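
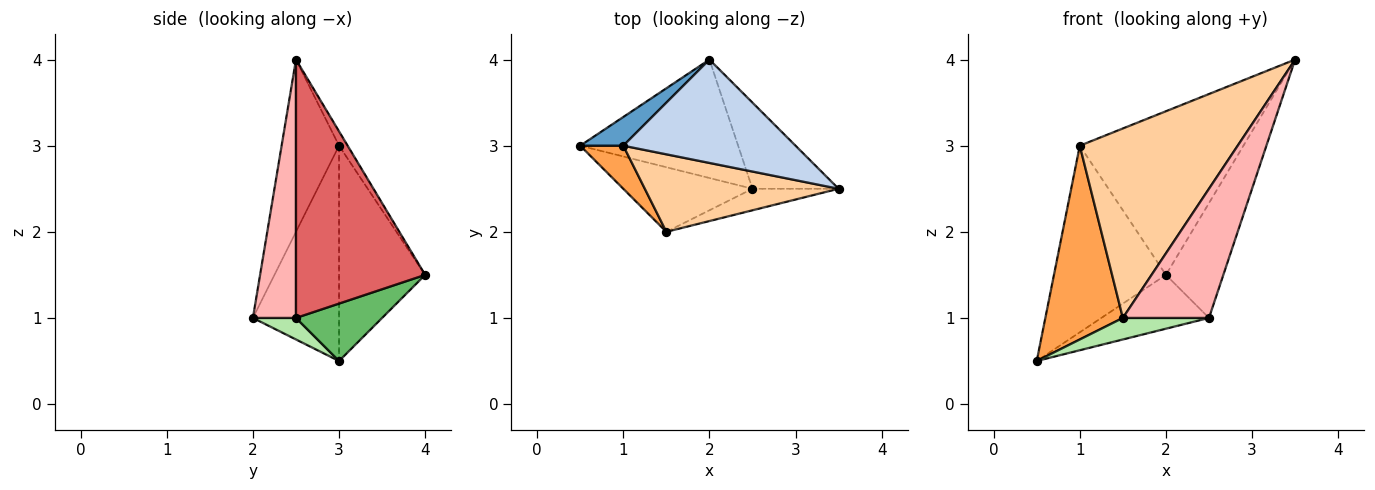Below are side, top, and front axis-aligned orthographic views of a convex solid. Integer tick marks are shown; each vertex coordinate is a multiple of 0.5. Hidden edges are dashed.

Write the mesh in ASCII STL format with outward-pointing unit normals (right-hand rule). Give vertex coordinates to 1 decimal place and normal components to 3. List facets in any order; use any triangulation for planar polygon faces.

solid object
 facet normal -0.605 0.787 0.121
  outer loop
   vertex 1.0 3.0 3.0
   vertex 2.0 4.0 1.5
   vertex 0.5 3.0 0.5
  endloop
 endfacet
 facet normal -0.044 0.845 0.533
  outer loop
   vertex 1.0 3.0 3.0
   vertex 3.5 2.5 4.0
   vertex 2.0 4.0 1.5
  endloop
 endfacet
 facet normal -0.735 -0.662 0.147
  outer loop
   vertex 1.0 3.0 3.0
   vertex 0.5 3.0 0.5
   vertex 1.5 2.0 1.0
  endloop
 endfacet
 facet normal -0.319 -0.877 0.359
  outer loop
   vertex 1.0 3.0 3.0
   vertex 1.5 2.0 1.0
   vertex 3.5 2.5 4.0
  endloop
 endfacet
 facet normal 0.314 0.393 -0.864
  outer loop
   vertex 2.5 2.5 1.0
   vertex 0.5 3.0 0.5
   vertex 2.0 4.0 1.5
  endloop
 endfacet
 facet normal 0.156 -0.312 -0.937
  outer loop
   vertex 2.5 2.5 1.0
   vertex 1.5 2.0 1.0
   vertex 0.5 3.0 0.5
  endloop
 endfacet
 facet normal 0.874 0.389 -0.291
  outer loop
   vertex 2.5 2.5 1.0
   vertex 2.0 4.0 1.5
   vertex 3.5 2.5 4.0
  endloop
 endfacet
 facet normal 0.442 -0.885 -0.147
  outer loop
   vertex 2.5 2.5 1.0
   vertex 3.5 2.5 4.0
   vertex 1.5 2.0 1.0
  endloop
 endfacet
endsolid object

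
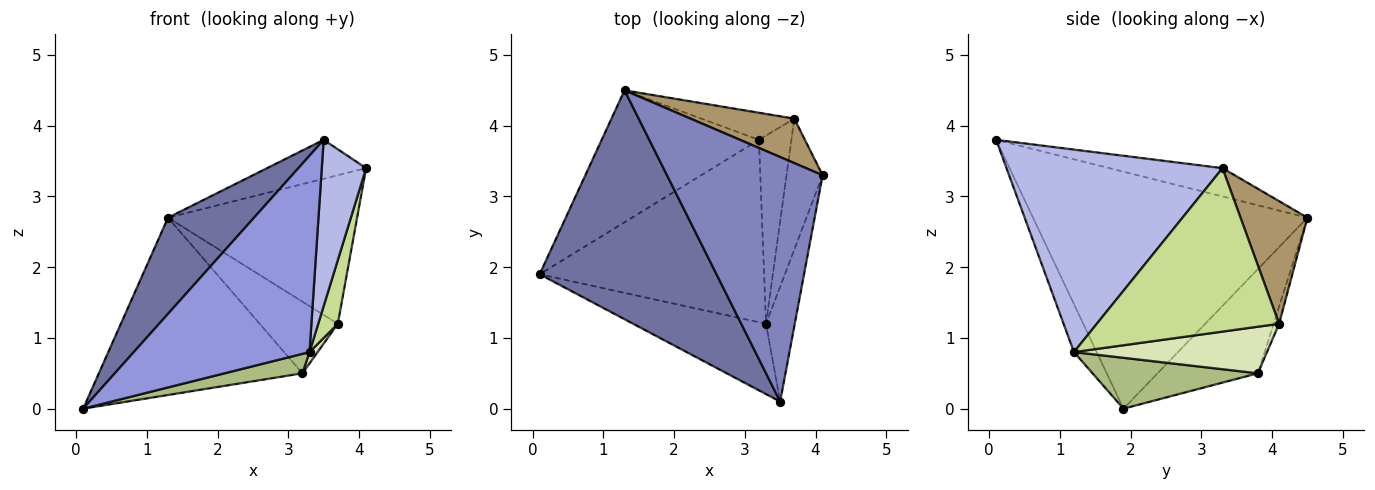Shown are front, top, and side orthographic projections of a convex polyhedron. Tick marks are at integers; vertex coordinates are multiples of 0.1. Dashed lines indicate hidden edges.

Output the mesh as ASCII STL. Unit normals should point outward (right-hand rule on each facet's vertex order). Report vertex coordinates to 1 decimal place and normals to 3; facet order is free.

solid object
 facet normal -0.777 -0.244 0.580
  outer loop
   vertex 1.3 4.5 2.7
   vertex 0.1 1.9 0.0
   vertex 3.5 0.1 3.8
  endloop
 endfacet
 facet normal -0.177 0.155 0.972
  outer loop
   vertex 1.3 4.5 2.7
   vertex 3.5 0.1 3.8
   vertex 4.1 3.3 3.4
  endloop
 endfacet
 facet normal -0.121 -0.935 -0.335
  outer loop
   vertex 3.3 1.2 0.8
   vertex 3.5 0.1 3.8
   vertex 0.1 1.9 0.0
  endloop
 endfacet
 facet normal 0.970 -0.199 -0.138
  outer loop
   vertex 3.3 1.2 0.8
   vertex 4.1 3.3 3.4
   vertex 3.5 0.1 3.8
  endloop
 endfacet
 facet normal -0.368 0.746 -0.555
  outer loop
   vertex 3.2 3.8 0.5
   vertex 0.1 1.9 0.0
   vertex 1.3 4.5 2.7
  endloop
 endfacet
 facet normal 0.220 -0.103 -0.970
  outer loop
   vertex 3.2 3.8 0.5
   vertex 3.3 1.2 0.8
   vertex 0.1 1.9 0.0
  endloop
 endfacet
 facet normal 0.971 -0.104 -0.215
  outer loop
   vertex 3.7 4.1 1.2
   vertex 4.1 3.3 3.4
   vertex 3.3 1.2 0.8
  endloop
 endfacet
 facet normal 0.820 -0.034 -0.571
  outer loop
   vertex 3.7 4.1 1.2
   vertex 3.3 1.2 0.8
   vertex 3.2 3.8 0.5
  endloop
 endfacet
 facet normal 0.321 0.907 0.272
  outer loop
   vertex 3.7 4.1 1.2
   vertex 1.3 4.5 2.7
   vertex 4.1 3.3 3.4
  endloop
 endfacet
 facet normal -0.065 0.933 -0.353
  outer loop
   vertex 3.7 4.1 1.2
   vertex 3.2 3.8 0.5
   vertex 1.3 4.5 2.7
  endloop
 endfacet
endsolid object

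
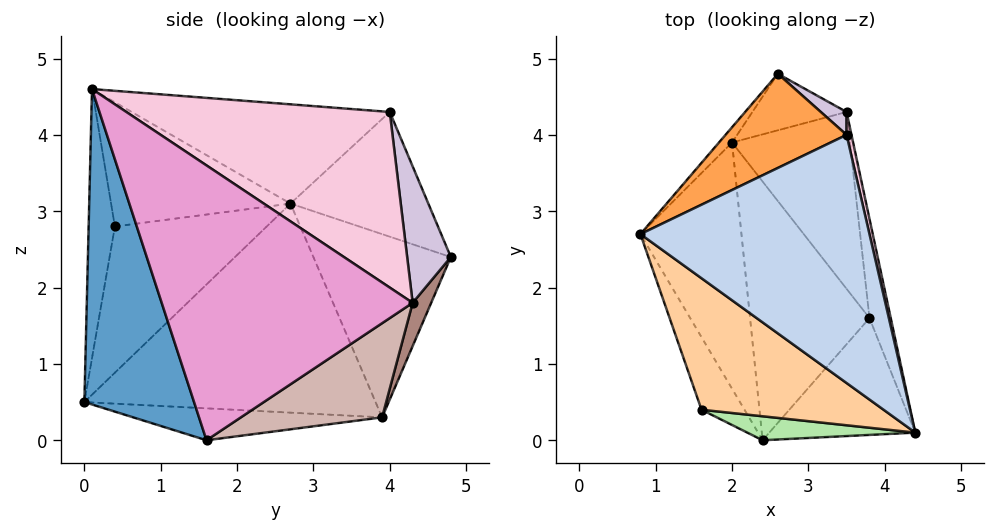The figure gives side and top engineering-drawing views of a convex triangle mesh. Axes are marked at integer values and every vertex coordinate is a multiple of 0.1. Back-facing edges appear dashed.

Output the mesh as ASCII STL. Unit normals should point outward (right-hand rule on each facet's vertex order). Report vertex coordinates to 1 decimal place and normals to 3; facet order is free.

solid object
 facet normal 0.666 -0.679 -0.308
  outer loop
   vertex 3.8 1.6 0.0
   vertex 4.4 0.1 4.6
   vertex 2.4 0.0 0.5
  endloop
 endfacet
 facet normal -0.398 -0.021 0.917
  outer loop
   vertex 3.5 4.0 4.3
   vertex 0.8 2.7 3.1
   vertex 4.4 0.1 4.6
  endloop
 endfacet
 facet normal -0.547 0.646 0.531
  outer loop
   vertex 3.5 4.0 4.3
   vertex 2.6 4.8 2.4
   vertex 0.8 2.7 3.1
  endloop
 endfacet
 facet normal -0.539 -0.291 0.790
  outer loop
   vertex 1.6 0.4 2.8
   vertex 4.4 0.1 4.6
   vertex 0.8 2.7 3.1
  endloop
 endfacet
 facet normal -0.920 -0.285 -0.270
  outer loop
   vertex 1.6 0.4 2.8
   vertex 0.8 2.7 3.1
   vertex 2.4 0.0 0.5
  endloop
 endfacet
 facet normal -0.175 -0.978 0.109
  outer loop
   vertex 1.6 0.4 2.8
   vertex 2.4 0.0 0.5
   vertex 4.4 0.1 4.6
  endloop
 endfacet
 facet normal -0.767 0.639 -0.055
  outer loop
   vertex 2.0 3.9 0.3
   vertex 0.8 2.7 3.1
   vertex 2.6 4.8 2.4
  endloop
 endfacet
 facet normal -0.895 -0.114 -0.432
  outer loop
   vertex 2.0 3.9 0.3
   vertex 2.4 0.0 0.5
   vertex 0.8 2.7 3.1
  endloop
 endfacet
 facet normal -0.257 -0.076 -0.963
  outer loop
   vertex 2.0 3.9 0.3
   vertex 3.8 1.6 0.0
   vertex 2.4 0.0 0.5
  endloop
 endfacet
 facet normal 0.534 0.840 0.101
  outer loop
   vertex 3.5 4.3 1.8
   vertex 2.6 4.8 2.4
   vertex 3.5 4.0 4.3
  endloop
 endfacet
 facet normal 0.199 0.879 -0.434
  outer loop
   vertex 3.5 4.3 1.8
   vertex 2.0 3.9 0.3
   vertex 2.6 4.8 2.4
  endloop
 endfacet
 facet normal 0.537 0.508 -0.673
  outer loop
   vertex 3.5 4.3 1.8
   vertex 3.8 1.6 0.0
   vertex 2.0 3.9 0.3
  endloop
 endfacet
 facet normal 0.984 0.160 -0.076
  outer loop
   vertex 3.5 4.3 1.8
   vertex 4.4 0.1 4.6
   vertex 3.8 1.6 0.0
  endloop
 endfacet
 facet normal 0.974 0.227 0.027
  outer loop
   vertex 3.5 4.3 1.8
   vertex 3.5 4.0 4.3
   vertex 4.4 0.1 4.6
  endloop
 endfacet
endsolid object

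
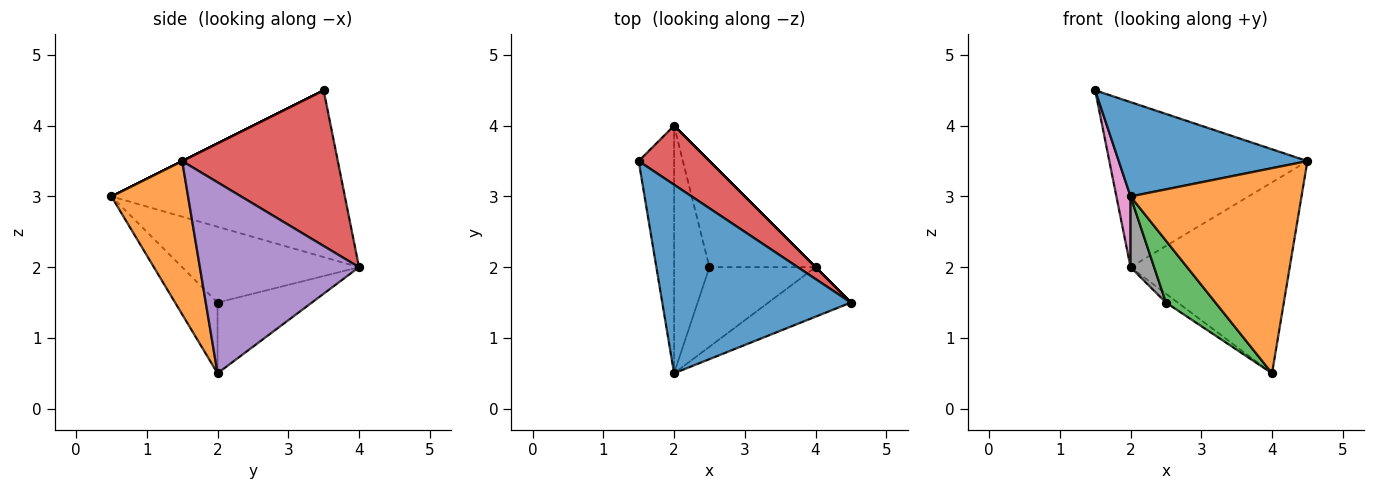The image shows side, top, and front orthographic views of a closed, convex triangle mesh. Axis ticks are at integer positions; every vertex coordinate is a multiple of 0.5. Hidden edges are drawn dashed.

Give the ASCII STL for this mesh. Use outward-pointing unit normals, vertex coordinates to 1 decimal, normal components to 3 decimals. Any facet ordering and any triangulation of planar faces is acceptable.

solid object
 facet normal 0.000 -0.447 0.894
  outer loop
   vertex 2.0 0.5 3.0
   vertex 4.5 1.5 3.5
   vertex 1.5 3.5 4.5
  endloop
 endfacet
 facet normal 0.399 -0.891 -0.215
  outer loop
   vertex 4.0 2.0 0.5
   vertex 4.5 1.5 3.5
   vertex 2.0 0.5 3.0
  endloop
 endfacet
 facet normal -0.466 -0.543 -0.699
  outer loop
   vertex 2.5 2.0 1.5
   vertex 4.0 2.0 0.5
   vertex 2.0 0.5 3.0
  endloop
 endfacet
 facet normal 0.595 0.757 0.270
  outer loop
   vertex 2.0 4.0 2.0
   vertex 1.5 3.5 4.5
   vertex 4.5 1.5 3.5
  endloop
 endfacet
 facet normal 0.707 0.707 0.000
  outer loop
   vertex 2.0 4.0 2.0
   vertex 4.5 1.5 3.5
   vertex 4.0 2.0 0.5
  endloop
 endfacet
 facet normal -0.553 0.069 -0.830
  outer loop
   vertex 2.0 4.0 2.0
   vertex 4.0 2.0 0.5
   vertex 2.5 2.0 1.5
  endloop
 endfacet
 facet normal -0.977 -0.059 -0.207
  outer loop
   vertex 2.0 4.0 2.0
   vertex 2.0 0.5 3.0
   vertex 1.5 3.5 4.5
  endloop
 endfacet
 facet normal -0.900 -0.120 -0.420
  outer loop
   vertex 2.0 4.0 2.0
   vertex 2.5 2.0 1.5
   vertex 2.0 0.5 3.0
  endloop
 endfacet
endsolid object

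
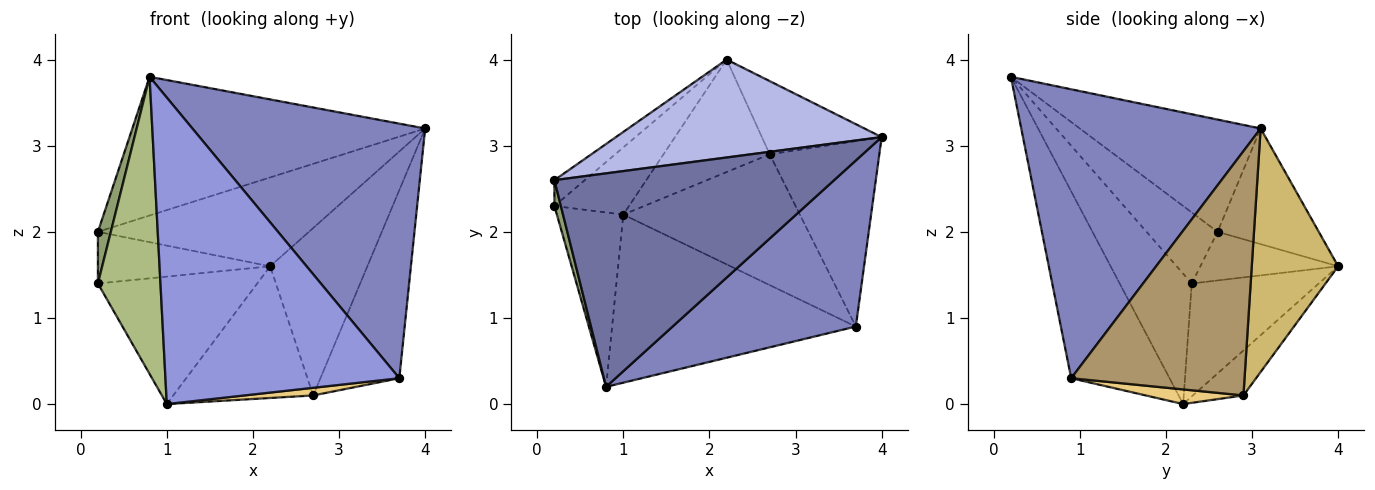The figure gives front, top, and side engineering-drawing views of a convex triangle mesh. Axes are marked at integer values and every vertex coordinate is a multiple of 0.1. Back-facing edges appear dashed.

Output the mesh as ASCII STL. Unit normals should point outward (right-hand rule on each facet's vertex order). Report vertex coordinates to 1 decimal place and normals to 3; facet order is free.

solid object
 facet normal -0.319 0.516 0.795
  outer loop
   vertex 0.8 0.2 3.8
   vertex 4.0 3.1 3.2
   vertex 0.2 2.6 2.0
  endloop
 endfacet
 facet normal 0.653 -0.635 0.414
  outer loop
   vertex 3.7 0.9 0.3
   vertex 4.0 3.1 3.2
   vertex 0.8 0.2 3.8
  endloop
 endfacet
 facet normal -0.346 -0.823 -0.451
  outer loop
   vertex 3.7 0.9 0.3
   vertex 0.8 0.2 3.8
   vertex 1.0 2.2 0.0
  endloop
 endfacet
 facet normal -0.307 0.640 0.705
  outer loop
   vertex 2.2 4.0 1.6
   vertex 0.2 2.6 2.0
   vertex 4.0 3.1 3.2
  endloop
 endfacet
 facet normal -0.980 -0.178 0.089
  outer loop
   vertex 0.2 2.3 1.4
   vertex 0.8 0.2 3.8
   vertex 0.2 2.6 2.0
  endloop
 endfacet
 facet normal -0.705 -0.612 -0.359
  outer loop
   vertex 0.2 2.3 1.4
   vertex 1.0 2.2 0.0
   vertex 0.8 0.2 3.8
  endloop
 endfacet
 facet normal -0.582 0.727 -0.364
  outer loop
   vertex 0.2 2.3 1.4
   vertex 0.2 2.6 2.0
   vertex 2.2 4.0 1.6
  endloop
 endfacet
 facet normal -0.576 0.723 -0.381
  outer loop
   vertex 0.2 2.3 1.4
   vertex 2.2 4.0 1.6
   vertex 1.0 2.2 0.0
  endloop
 endfacet
 facet normal 0.843 0.383 -0.378
  outer loop
   vertex 2.7 2.9 0.1
   vertex 4.0 3.1 3.2
   vertex 3.7 0.9 0.3
  endloop
 endfacet
 facet normal 0.631 0.711 -0.311
  outer loop
   vertex 2.7 2.9 0.1
   vertex 2.2 4.0 1.6
   vertex 4.0 3.1 3.2
  endloop
 endfacet
 facet normal 0.083 -0.058 -0.995
  outer loop
   vertex 2.7 2.9 0.1
   vertex 3.7 0.9 0.3
   vertex 1.0 2.2 0.0
  endloop
 endfacet
 facet normal -0.265 0.733 -0.626
  outer loop
   vertex 2.7 2.9 0.1
   vertex 1.0 2.2 0.0
   vertex 2.2 4.0 1.6
  endloop
 endfacet
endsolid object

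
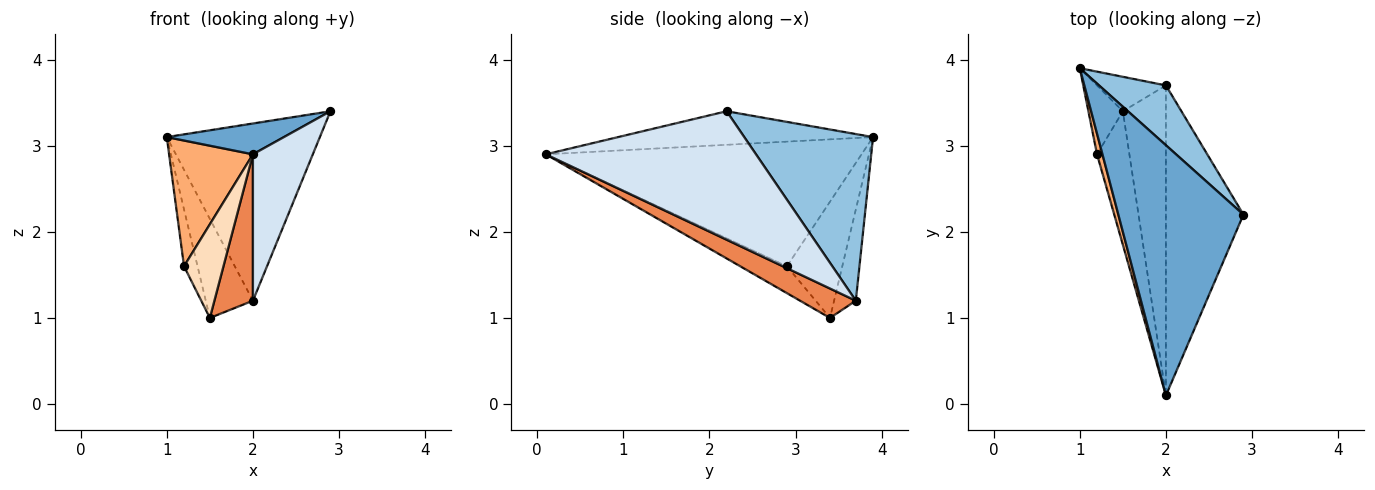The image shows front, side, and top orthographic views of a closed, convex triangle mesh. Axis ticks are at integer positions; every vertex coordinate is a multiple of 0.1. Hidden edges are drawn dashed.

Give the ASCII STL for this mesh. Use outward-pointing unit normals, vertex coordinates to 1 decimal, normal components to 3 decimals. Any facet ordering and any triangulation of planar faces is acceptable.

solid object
 facet normal -0.257 -0.118 0.959
  outer loop
   vertex 2.0 0.1 2.9
   vertex 2.9 2.2 3.4
   vertex 1.0 3.9 3.1
  endloop
 endfacet
 facet normal 0.623 0.741 0.250
  outer loop
   vertex 2.0 3.7 1.2
   vertex 1.0 3.9 3.1
   vertex 2.9 2.2 3.4
  endloop
 endfacet
 facet normal -0.399 0.866 -0.301
  outer loop
   vertex 2.0 3.7 1.2
   vertex 1.5 3.4 1.0
   vertex 1.0 3.9 3.1
  endloop
 endfacet
 facet normal 0.832 -0.237 -0.502
  outer loop
   vertex 2.0 3.7 1.2
   vertex 2.9 2.2 3.4
   vertex 2.0 0.1 2.9
  endloop
 endfacet
 facet normal 0.526 -0.363 -0.769
  outer loop
   vertex 2.0 3.7 1.2
   vertex 2.0 0.1 2.9
   vertex 1.5 3.4 1.0
  endloop
 endfacet
 facet normal -0.966 -0.256 0.042
  outer loop
   vertex 1.2 2.9 1.6
   vertex 2.0 0.1 2.9
   vertex 1.0 3.9 3.1
  endloop
 endfacet
 facet normal -0.934 0.228 -0.277
  outer loop
   vertex 1.2 2.9 1.6
   vertex 1.0 3.9 3.1
   vertex 1.5 3.4 1.0
  endloop
 endfacet
 facet normal -0.562 -0.475 -0.677
  outer loop
   vertex 1.2 2.9 1.6
   vertex 1.5 3.4 1.0
   vertex 2.0 0.1 2.9
  endloop
 endfacet
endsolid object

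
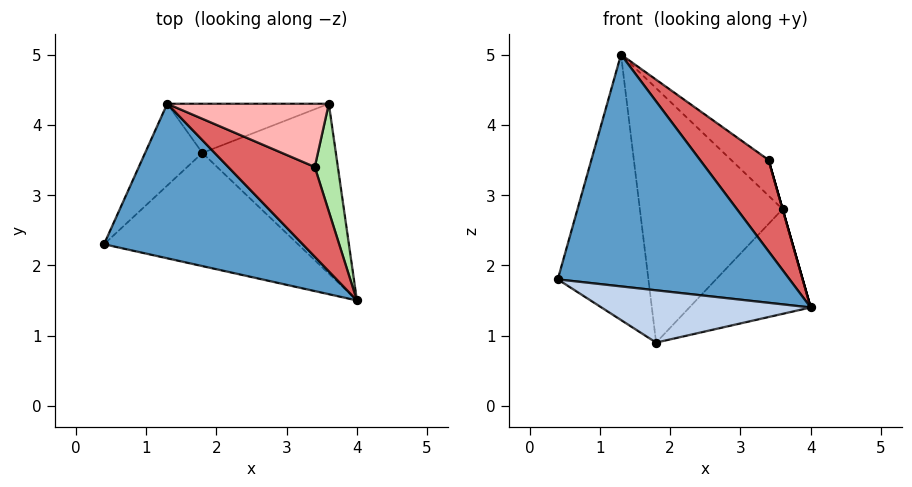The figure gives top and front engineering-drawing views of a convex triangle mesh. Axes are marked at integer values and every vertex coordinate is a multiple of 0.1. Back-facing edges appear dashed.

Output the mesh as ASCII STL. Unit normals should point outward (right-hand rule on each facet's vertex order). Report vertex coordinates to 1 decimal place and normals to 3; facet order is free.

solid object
 facet normal -0.122 -0.826 0.551
  outer loop
   vertex 1.3 4.3 5.0
   vertex 0.4 2.3 1.8
   vertex 4.0 1.5 1.4
  endloop
 endfacet
 facet normal -0.191 -0.412 -0.891
  outer loop
   vertex 1.8 3.6 0.9
   vertex 4.0 1.5 1.4
   vertex 0.4 2.3 1.8
  endloop
 endfacet
 facet normal 0.570 0.431 -0.699
  outer loop
   vertex 1.8 3.6 0.9
   vertex 3.6 4.3 2.8
   vertex 4.0 1.5 1.4
  endloop
 endfacet
 facet normal -0.733 0.650 -0.200
  outer loop
   vertex 1.8 3.6 0.9
   vertex 0.4 2.3 1.8
   vertex 1.3 4.3 5.0
  endloop
 endfacet
 facet normal -0.179 0.966 -0.187
  outer loop
   vertex 1.8 3.6 0.9
   vertex 1.3 4.3 5.0
   vertex 3.6 4.3 2.8
  endloop
 endfacet
 facet normal 0.962 0.000 0.275
  outer loop
   vertex 3.4 3.4 3.5
   vertex 4.0 1.5 1.4
   vertex 3.6 4.3 2.8
  endloop
 endfacet
 facet normal 0.191 -0.700 0.688
  outer loop
   vertex 3.4 3.4 3.5
   vertex 1.3 4.3 5.0
   vertex 4.0 1.5 1.4
  endloop
 endfacet
 facet normal 0.640 0.378 0.669
  outer loop
   vertex 3.4 3.4 3.5
   vertex 3.6 4.3 2.8
   vertex 1.3 4.3 5.0
  endloop
 endfacet
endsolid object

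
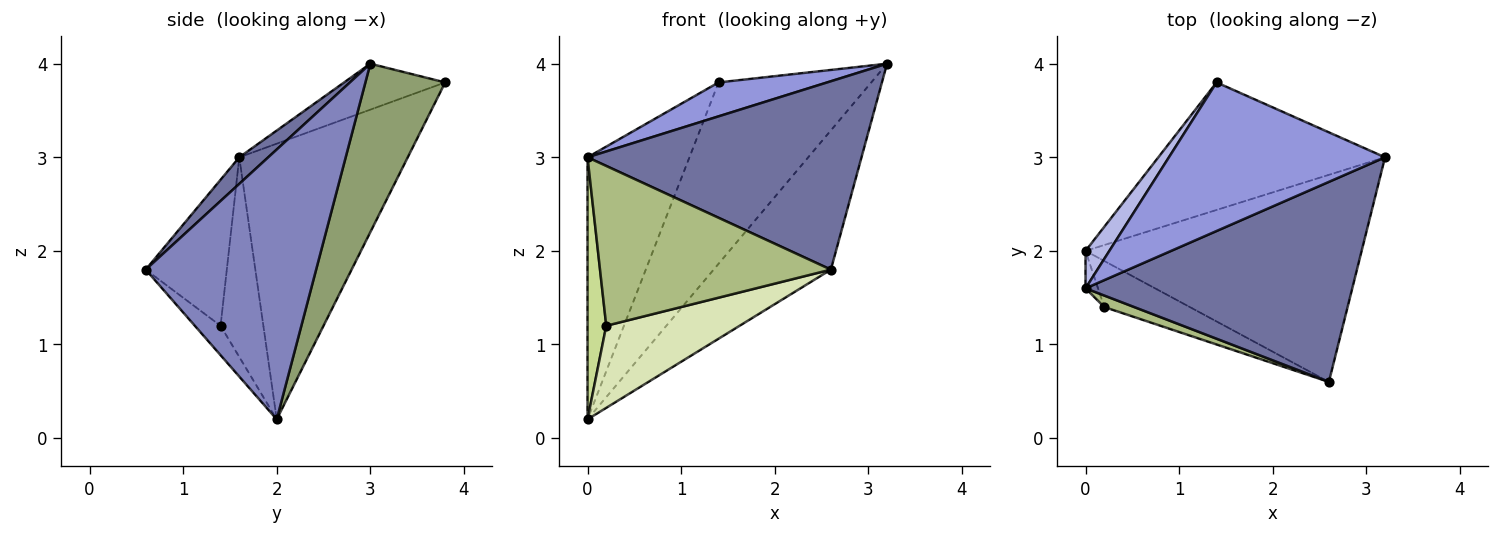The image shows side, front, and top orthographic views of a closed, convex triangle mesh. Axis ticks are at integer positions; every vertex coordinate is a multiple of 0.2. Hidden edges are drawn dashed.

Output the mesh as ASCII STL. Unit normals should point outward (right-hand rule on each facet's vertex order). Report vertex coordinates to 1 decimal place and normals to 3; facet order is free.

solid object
 facet normal 0.072 -0.684 0.726
  outer loop
   vertex 2.6 0.6 1.8
   vertex 3.2 3.0 4.0
   vertex 0.0 1.6 3.0
  endloop
 endfacet
 facet normal 0.630 0.433 -0.645
  outer loop
   vertex 0.0 2.0 0.2
   vertex 3.2 3.0 4.0
   vertex 2.6 0.6 1.8
  endloop
 endfacet
 facet normal -0.203 -0.218 0.955
  outer loop
   vertex 1.4 3.8 3.8
   vertex 0.0 1.6 3.0
   vertex 3.2 3.0 4.0
  endloop
 endfacet
 facet normal -0.853 0.516 0.074
  outer loop
   vertex 1.4 3.8 3.8
   vertex 0.0 2.0 0.2
   vertex 0.0 1.6 3.0
  endloop
 endfacet
 facet normal 0.393 0.752 -0.529
  outer loop
   vertex 1.4 3.8 3.8
   vertex 3.2 3.0 4.0
   vertex 0.0 2.0 0.2
  endloop
 endfacet
 facet normal -0.331 -0.941 0.068
  outer loop
   vertex 0.2 1.4 1.2
   vertex 2.6 0.6 1.8
   vertex 0.0 1.6 3.0
  endloop
 endfacet
 facet normal -0.915 -0.400 -0.057
  outer loop
   vertex 0.2 1.4 1.2
   vertex 0.0 1.6 3.0
   vertex 0.0 2.0 0.2
  endloop
 endfacet
 facet normal -0.166 -0.860 -0.483
  outer loop
   vertex 0.2 1.4 1.2
   vertex 0.0 2.0 0.2
   vertex 2.6 0.6 1.8
  endloop
 endfacet
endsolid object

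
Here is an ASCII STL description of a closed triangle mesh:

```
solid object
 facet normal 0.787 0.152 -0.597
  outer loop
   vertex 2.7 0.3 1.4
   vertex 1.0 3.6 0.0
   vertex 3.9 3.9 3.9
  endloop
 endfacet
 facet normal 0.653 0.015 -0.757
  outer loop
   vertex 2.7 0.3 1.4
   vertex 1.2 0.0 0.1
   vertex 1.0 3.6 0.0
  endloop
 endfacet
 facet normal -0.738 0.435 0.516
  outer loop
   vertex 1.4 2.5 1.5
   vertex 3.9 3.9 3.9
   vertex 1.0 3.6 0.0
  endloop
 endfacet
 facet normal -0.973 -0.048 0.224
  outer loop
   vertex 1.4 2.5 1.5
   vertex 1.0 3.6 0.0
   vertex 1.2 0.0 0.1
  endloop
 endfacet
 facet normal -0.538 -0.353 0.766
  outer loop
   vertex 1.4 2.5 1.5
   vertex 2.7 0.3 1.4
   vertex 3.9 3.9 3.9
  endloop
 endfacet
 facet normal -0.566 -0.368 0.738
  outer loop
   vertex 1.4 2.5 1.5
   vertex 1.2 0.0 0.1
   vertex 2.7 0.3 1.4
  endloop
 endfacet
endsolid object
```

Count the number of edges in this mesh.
9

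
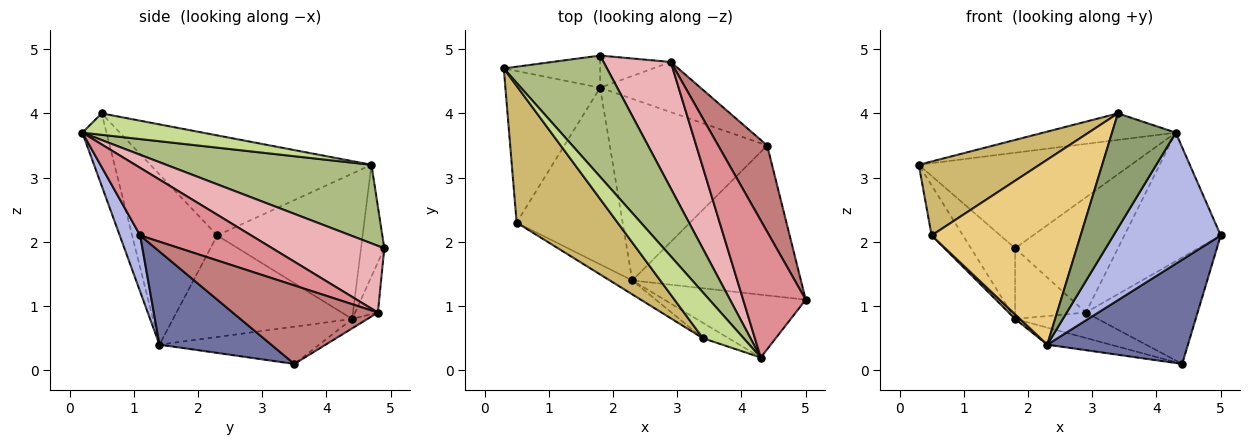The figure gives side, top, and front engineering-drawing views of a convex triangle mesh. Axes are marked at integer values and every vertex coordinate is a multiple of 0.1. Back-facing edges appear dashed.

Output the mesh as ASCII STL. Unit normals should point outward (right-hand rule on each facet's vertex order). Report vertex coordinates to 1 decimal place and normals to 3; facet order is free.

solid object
 facet normal 0.413 -0.520 -0.748
  outer loop
   vertex 2.3 1.4 0.4
   vertex 4.4 3.5 0.1
   vertex 5.0 1.1 2.1
  endloop
 endfacet
 facet normal -0.433 0.821 -0.373
  outer loop
   vertex 1.8 4.4 0.8
   vertex 0.3 4.7 3.2
   vertex 1.8 4.9 1.9
  endloop
 endfacet
 facet normal -0.229 0.091 -0.969
  outer loop
   vertex 1.8 4.4 0.8
   vertex 4.4 3.5 0.1
   vertex 2.3 1.4 0.4
  endloop
 endfacet
 facet normal 0.169 -0.889 -0.426
  outer loop
   vertex 4.3 0.2 3.7
   vertex 2.3 1.4 0.4
   vertex 5.0 1.1 2.1
  endloop
 endfacet
 facet normal -0.351 -0.928 -0.125
  outer loop
   vertex 4.3 0.2 3.7
   vertex 3.4 0.5 4.0
   vertex 2.3 1.4 0.4
  endloop
 endfacet
 facet normal 0.513 0.531 0.674
  outer loop
   vertex 4.3 0.2 3.7
   vertex 1.8 4.9 1.9
   vertex 0.3 4.7 3.2
  endloop
 endfacet
 facet normal 0.415 0.456 0.788
  outer loop
   vertex 4.3 0.2 3.7
   vertex 0.3 4.7 3.2
   vertex 3.4 0.5 4.0
  endloop
 endfacet
 facet normal -0.824 0.178 -0.537
  outer loop
   vertex 0.5 2.3 2.1
   vertex 0.3 4.7 3.2
   vertex 1.8 4.4 0.8
  endloop
 endfacet
 facet normal -0.691 -0.019 -0.722
  outer loop
   vertex 0.5 2.3 2.1
   vertex 1.8 4.4 0.8
   vertex 2.3 1.4 0.4
  endloop
 endfacet
 facet normal -0.657 -0.359 0.663
  outer loop
   vertex 0.5 2.3 2.1
   vertex 3.4 0.5 4.0
   vertex 0.3 4.7 3.2
  endloop
 endfacet
 facet normal -0.495 -0.866 -0.065
  outer loop
   vertex 0.5 2.3 2.1
   vertex 2.3 1.4 0.4
   vertex 3.4 0.5 4.0
  endloop
 endfacet
 facet normal -0.083 0.451 -0.889
  outer loop
   vertex 2.9 4.8 0.9
   vertex 4.4 3.5 0.1
   vertex 1.8 4.4 0.8
  endloop
 endfacet
 facet normal -0.282 0.874 -0.397
  outer loop
   vertex 2.9 4.8 0.9
   vertex 1.8 4.4 0.8
   vertex 1.8 4.9 1.9
  endloop
 endfacet
 facet normal 0.710 0.547 0.443
  outer loop
   vertex 2.9 4.8 0.9
   vertex 5.0 1.1 2.1
   vertex 4.4 3.5 0.1
  endloop
 endfacet
 facet normal 0.619 0.537 0.573
  outer loop
   vertex 2.9 4.8 0.9
   vertex 4.3 0.2 3.7
   vertex 5.0 1.1 2.1
  endloop
 endfacet
 facet normal 0.591 0.543 0.596
  outer loop
   vertex 2.9 4.8 0.9
   vertex 1.8 4.9 1.9
   vertex 4.3 0.2 3.7
  endloop
 endfacet
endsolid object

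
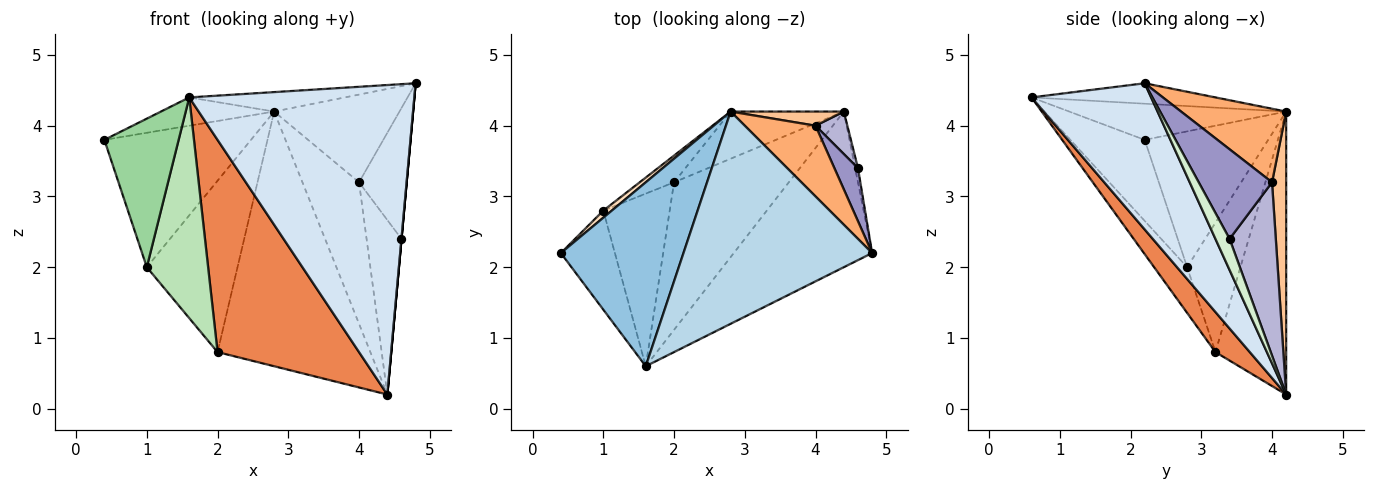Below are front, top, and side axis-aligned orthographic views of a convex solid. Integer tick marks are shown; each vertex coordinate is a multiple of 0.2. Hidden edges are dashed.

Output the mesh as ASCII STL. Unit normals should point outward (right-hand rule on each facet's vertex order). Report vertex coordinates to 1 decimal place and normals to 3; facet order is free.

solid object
 facet normal -0.414 0.895 -0.166
  outer loop
   vertex 2.0 3.2 0.8
   vertex 2.8 4.2 4.2
   vertex 4.4 4.2 0.2
  endloop
 endfacet
 facet normal -0.280 0.146 0.949
  outer loop
   vertex 1.6 0.6 4.4
   vertex 2.8 4.2 4.2
   vertex 0.4 2.2 3.8
  endloop
 endfacet
 facet normal -0.107 0.091 0.990
  outer loop
   vertex 1.6 0.6 4.4
   vertex 4.8 2.2 4.6
   vertex 2.8 4.2 4.2
  endloop
 endfacet
 facet normal 0.429 -0.807 -0.406
  outer loop
   vertex 1.6 0.6 4.4
   vertex 4.4 4.2 0.2
   vertex 4.8 2.2 4.6
  endloop
 endfacet
 facet normal 0.196 -0.805 -0.560
  outer loop
   vertex 1.6 0.6 4.4
   vertex 2.0 3.2 0.8
   vertex 4.4 4.2 0.2
  endloop
 endfacet
 facet normal 0.547 0.652 0.526
  outer loop
   vertex 4.0 4.0 3.2
   vertex 2.8 4.2 4.2
   vertex 4.8 2.2 4.6
  endloop
 endfacet
 facet normal 0.241 0.966 0.097
  outer loop
   vertex 4.0 4.0 3.2
   vertex 4.4 4.2 0.2
   vertex 2.8 4.2 4.2
  endloop
 endfacet
 facet normal -0.644 0.764 0.040
  outer loop
   vertex 1.0 2.8 2.0
   vertex 0.4 2.2 3.8
   vertex 2.8 4.2 4.2
  endloop
 endfacet
 facet normal -0.502 0.855 -0.133
  outer loop
   vertex 1.0 2.8 2.0
   vertex 2.8 4.2 4.2
   vertex 2.0 3.2 0.8
  endloop
 endfacet
 facet normal -0.640 -0.640 -0.426
  outer loop
   vertex 1.0 2.8 2.0
   vertex 1.6 0.6 4.4
   vertex 0.4 2.2 3.8
  endloop
 endfacet
 facet normal -0.390 -0.725 -0.567
  outer loop
   vertex 1.0 2.8 2.0
   vertex 2.0 3.2 0.8
   vertex 1.6 0.6 4.4
  endloop
 endfacet
 facet normal 0.996 0.000 -0.091
  outer loop
   vertex 4.6 3.4 2.4
   vertex 4.8 2.2 4.6
   vertex 4.4 4.2 0.2
  endloop
 endfacet
 facet normal 0.819 0.532 0.216
  outer loop
   vertex 4.6 3.4 2.4
   vertex 4.0 4.0 3.2
   vertex 4.8 2.2 4.6
  endloop
 endfacet
 facet normal 0.790 0.596 0.145
  outer loop
   vertex 4.6 3.4 2.4
   vertex 4.4 4.2 0.2
   vertex 4.0 4.0 3.2
  endloop
 endfacet
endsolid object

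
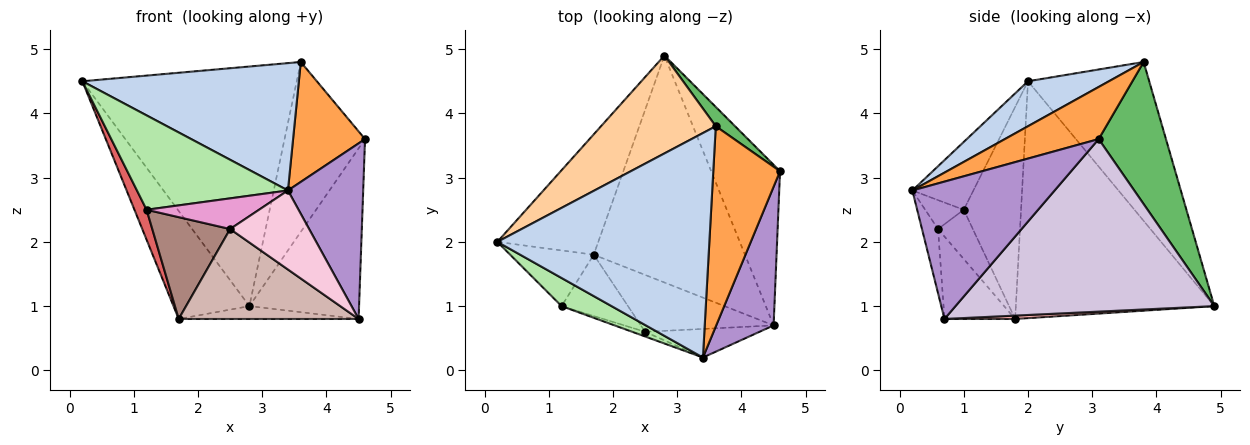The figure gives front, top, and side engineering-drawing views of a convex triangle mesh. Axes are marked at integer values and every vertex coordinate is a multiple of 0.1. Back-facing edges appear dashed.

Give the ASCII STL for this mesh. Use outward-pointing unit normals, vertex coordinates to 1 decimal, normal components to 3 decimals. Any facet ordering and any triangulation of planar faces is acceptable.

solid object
 facet normal -0.868 0.332 -0.370
  outer loop
   vertex 1.7 1.8 0.8
   vertex 0.2 2.0 4.5
   vertex 2.8 4.9 1.0
  endloop
 endfacet
 facet normal 0.181 -0.485 0.855
  outer loop
   vertex 3.6 3.8 4.8
   vertex 0.2 2.0 4.5
   vertex 3.4 0.2 2.8
  endloop
 endfacet
 facet normal 0.557 -0.427 0.713
  outer loop
   vertex 3.6 3.8 4.8
   vertex 3.4 0.2 2.8
   vertex 4.6 3.1 3.6
  endloop
 endfacet
 facet normal -0.464 0.820 0.335
  outer loop
   vertex 3.6 3.8 4.8
   vertex 2.8 4.9 1.0
   vertex 0.2 2.0 4.5
  endloop
 endfacet
 facet normal 0.639 0.764 0.087
  outer loop
   vertex 3.6 3.8 4.8
   vertex 4.6 3.1 3.6
   vertex 2.8 4.9 1.0
  endloop
 endfacet
 facet normal -0.361 -0.894 0.266
  outer loop
   vertex 1.2 1.0 2.5
   vertex 3.4 0.2 2.8
   vertex 0.2 2.0 4.5
  endloop
 endfacet
 facet normal -0.913 -0.194 -0.360
  outer loop
   vertex 1.2 1.0 2.5
   vertex 0.2 2.0 4.5
   vertex 1.7 1.8 0.8
  endloop
 endfacet
 facet normal 0.022 0.057 -0.998
  outer loop
   vertex 4.5 0.7 0.8
   vertex 1.7 1.8 0.8
   vertex 2.8 4.9 1.0
  endloop
 endfacet
 facet normal 0.829 -0.439 0.346
  outer loop
   vertex 4.5 0.7 0.8
   vertex 4.6 3.1 3.6
   vertex 3.4 0.2 2.8
  endloop
 endfacet
 facet normal 0.864 0.366 -0.345
  outer loop
   vertex 4.5 0.7 0.8
   vertex 2.8 4.9 1.0
   vertex 4.6 3.1 3.6
  endloop
 endfacet
 facet normal -0.357 -0.800 -0.482
  outer loop
   vertex 2.5 0.6 2.2
   vertex 1.2 1.0 2.5
   vertex 1.7 1.8 0.8
  endloop
 endfacet
 facet normal -0.315 -0.802 -0.507
  outer loop
   vertex 2.5 0.6 2.2
   vertex 1.7 1.8 0.8
   vertex 4.5 0.7 0.8
  endloop
 endfacet
 facet normal -0.321 -0.936 -0.143
  outer loop
   vertex 2.5 0.6 2.2
   vertex 3.4 0.2 2.8
   vertex 1.2 1.0 2.5
  endloop
 endfacet
 facet normal -0.188 -0.924 -0.334
  outer loop
   vertex 2.5 0.6 2.2
   vertex 4.5 0.7 0.8
   vertex 3.4 0.2 2.8
  endloop
 endfacet
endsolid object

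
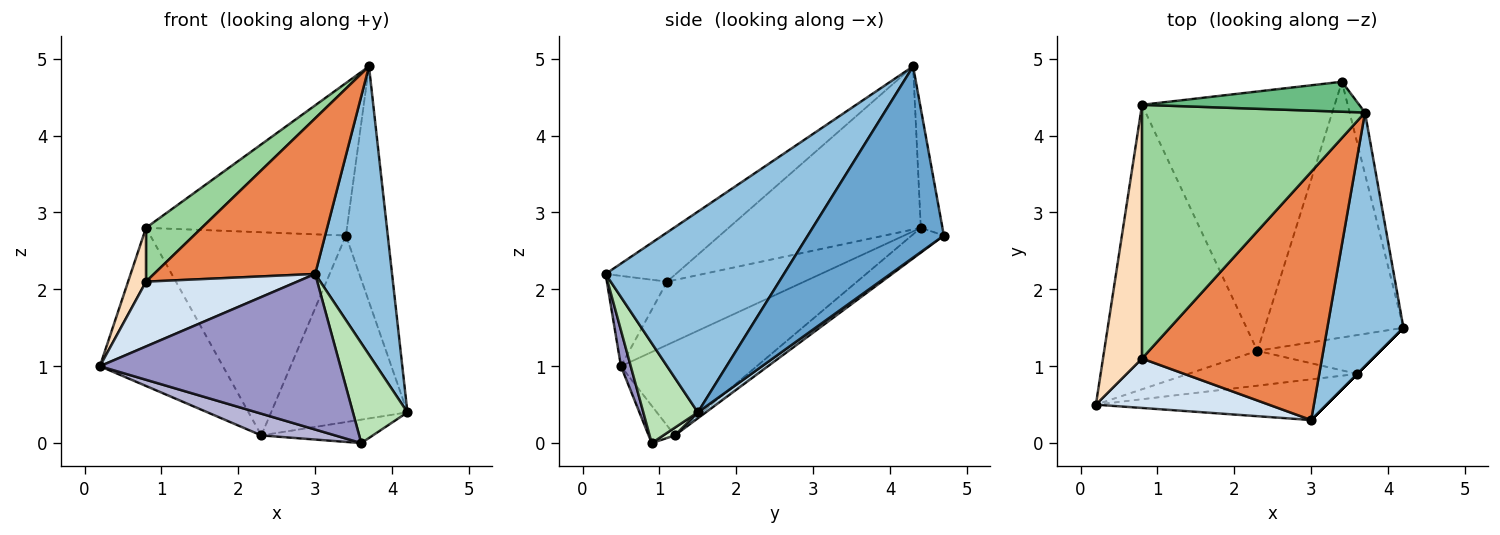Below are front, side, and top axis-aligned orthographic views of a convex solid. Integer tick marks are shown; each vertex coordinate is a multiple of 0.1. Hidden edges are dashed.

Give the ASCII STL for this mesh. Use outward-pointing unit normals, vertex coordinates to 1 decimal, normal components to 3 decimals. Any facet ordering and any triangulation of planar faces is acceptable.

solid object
 facet normal 0.953 0.293 -0.077
  outer loop
   vertex 3.7 4.3 4.9
   vertex 4.2 1.5 0.4
   vertex 3.4 4.7 2.7
  endloop
 endfacet
 facet normal 0.867 -0.374 0.329
  outer loop
   vertex 3.0 0.3 2.2
   vertex 4.2 1.5 0.4
   vertex 3.7 4.3 4.9
  endloop
 endfacet
 facet normal 0.034 0.589 -0.807
  outer loop
   vertex 2.3 1.2 0.1
   vertex 3.4 4.7 2.7
   vertex 4.2 1.5 0.4
  endloop
 endfacet
 facet normal -0.302 -0.758 0.578
  outer loop
   vertex 0.8 1.1 2.1
   vertex 0.2 0.5 1.0
   vertex 3.0 0.3 2.2
  endloop
 endfacet
 facet normal -0.226 -0.518 0.825
  outer loop
   vertex 0.8 1.1 2.1
   vertex 3.0 0.3 2.2
   vertex 3.7 4.3 4.9
  endloop
 endfacet
 facet normal -0.473 0.428 -0.770
  outer loop
   vertex 0.8 4.4 2.8
   vertex 2.3 1.2 0.1
   vertex 0.2 0.5 1.0
  endloop
 endfacet
 facet normal -0.101 0.614 -0.783
  outer loop
   vertex 0.8 4.4 2.8
   vertex 3.4 4.7 2.7
   vertex 2.3 1.2 0.1
  endloop
 endfacet
 facet normal -0.846 -0.111 0.522
  outer loop
   vertex 0.8 4.4 2.8
   vertex 0.2 0.5 1.0
   vertex 0.8 1.1 2.1
  endloop
 endfacet
 facet normal -0.105 0.976 0.192
  outer loop
   vertex 0.8 4.4 2.8
   vertex 3.7 4.3 4.9
   vertex 3.4 4.7 2.7
  endloop
 endfacet
 facet normal -0.582 -0.169 0.796
  outer loop
   vertex 0.8 4.4 2.8
   vertex 0.8 1.1 2.1
   vertex 3.7 4.3 4.9
  endloop
 endfacet
 facet normal 0.707 -0.707 0.000
  outer loop
   vertex 3.6 0.9 0.0
   vertex 4.2 1.5 0.4
   vertex 3.0 0.3 2.2
  endloop
 endfacet
 facet normal 0.053 0.516 -0.855
  outer loop
   vertex 3.6 0.9 0.0
   vertex 2.3 1.2 0.1
   vertex 4.2 1.5 0.4
  endloop
 endfacet
 facet normal 0.039 -0.967 -0.253
  outer loop
   vertex 3.6 0.9 0.0
   vertex 3.0 0.3 2.2
   vertex 0.2 0.5 1.0
  endloop
 endfacet
 facet normal -0.184 -0.520 -0.834
  outer loop
   vertex 3.6 0.9 0.0
   vertex 0.2 0.5 1.0
   vertex 2.3 1.2 0.1
  endloop
 endfacet
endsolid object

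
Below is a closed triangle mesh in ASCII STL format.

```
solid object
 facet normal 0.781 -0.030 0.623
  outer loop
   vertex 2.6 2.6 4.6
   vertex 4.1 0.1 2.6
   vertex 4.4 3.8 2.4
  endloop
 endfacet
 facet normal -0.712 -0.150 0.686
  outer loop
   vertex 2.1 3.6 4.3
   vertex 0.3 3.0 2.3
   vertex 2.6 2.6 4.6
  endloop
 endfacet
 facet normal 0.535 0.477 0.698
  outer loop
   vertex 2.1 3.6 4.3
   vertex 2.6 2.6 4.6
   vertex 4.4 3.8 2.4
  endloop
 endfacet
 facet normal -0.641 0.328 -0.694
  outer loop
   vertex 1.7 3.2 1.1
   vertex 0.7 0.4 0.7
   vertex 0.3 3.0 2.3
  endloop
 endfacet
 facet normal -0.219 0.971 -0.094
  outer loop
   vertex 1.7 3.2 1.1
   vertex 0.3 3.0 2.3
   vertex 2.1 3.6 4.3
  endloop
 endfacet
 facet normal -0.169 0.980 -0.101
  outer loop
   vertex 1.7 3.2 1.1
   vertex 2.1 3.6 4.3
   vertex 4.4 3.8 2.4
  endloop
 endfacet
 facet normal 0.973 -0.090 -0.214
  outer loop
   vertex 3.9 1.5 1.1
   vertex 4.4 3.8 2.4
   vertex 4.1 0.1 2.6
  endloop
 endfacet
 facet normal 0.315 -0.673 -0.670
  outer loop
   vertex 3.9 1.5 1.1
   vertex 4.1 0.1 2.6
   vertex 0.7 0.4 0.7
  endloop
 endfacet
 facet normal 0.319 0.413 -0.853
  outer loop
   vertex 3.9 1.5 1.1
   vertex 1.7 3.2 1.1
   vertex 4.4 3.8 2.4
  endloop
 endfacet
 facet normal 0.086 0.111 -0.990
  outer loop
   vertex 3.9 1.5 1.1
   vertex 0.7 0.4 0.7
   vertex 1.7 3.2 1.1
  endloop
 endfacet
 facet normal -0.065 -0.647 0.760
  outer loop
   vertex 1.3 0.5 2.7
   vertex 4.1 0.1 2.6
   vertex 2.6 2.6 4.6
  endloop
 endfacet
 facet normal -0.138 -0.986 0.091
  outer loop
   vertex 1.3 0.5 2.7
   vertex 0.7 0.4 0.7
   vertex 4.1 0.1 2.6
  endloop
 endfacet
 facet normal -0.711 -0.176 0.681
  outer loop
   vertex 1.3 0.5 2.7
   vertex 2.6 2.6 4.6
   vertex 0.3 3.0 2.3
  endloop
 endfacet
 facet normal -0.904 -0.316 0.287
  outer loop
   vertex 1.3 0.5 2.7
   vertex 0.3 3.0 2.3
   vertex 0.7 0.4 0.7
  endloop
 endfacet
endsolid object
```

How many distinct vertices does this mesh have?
9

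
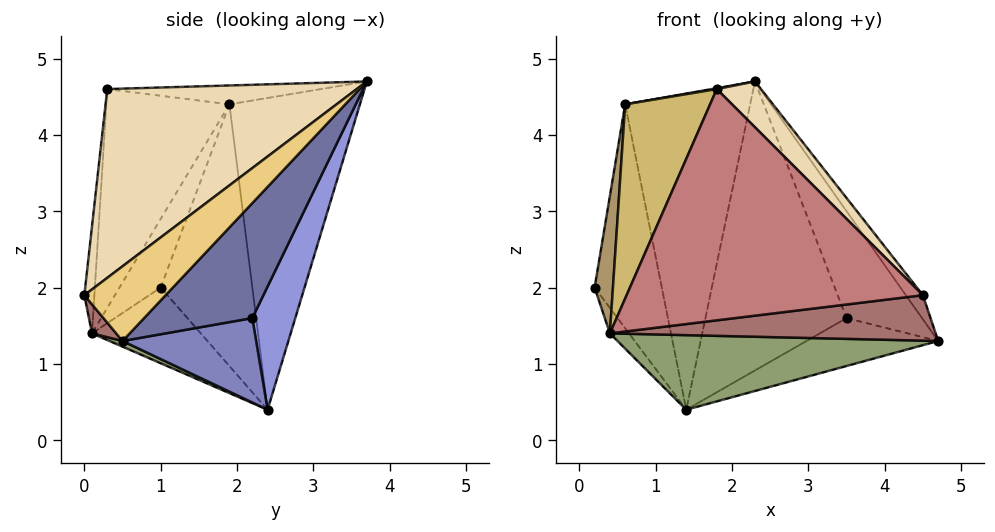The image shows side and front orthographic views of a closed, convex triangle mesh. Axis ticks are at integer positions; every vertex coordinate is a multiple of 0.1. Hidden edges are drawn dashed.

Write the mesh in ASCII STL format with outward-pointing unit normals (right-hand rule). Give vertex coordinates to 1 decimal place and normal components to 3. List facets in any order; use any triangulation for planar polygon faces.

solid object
 facet normal 0.820 0.571 0.041
  outer loop
   vertex 3.5 2.2 1.6
   vertex 2.3 3.7 4.7
   vertex 4.7 0.5 1.3
  endloop
 endfacet
 facet normal 0.472 0.465 -0.749
  outer loop
   vertex 3.5 2.2 1.6
   vertex 4.7 0.5 1.3
   vertex 1.4 2.4 0.4
  endloop
 endfacet
 facet normal 0.275 0.903 -0.330
  outer loop
   vertex 3.5 2.2 1.6
   vertex 1.4 2.4 0.4
   vertex 2.3 3.7 4.7
  endloop
 endfacet
 facet normal -0.849 0.149 -0.507
  outer loop
   vertex 0.4 0.1 1.4
   vertex 0.2 1.0 2.0
   vertex 1.4 2.4 0.4
  endloop
 endfacet
 facet normal 0.016 -0.405 -0.914
  outer loop
   vertex 0.4 0.1 1.4
   vertex 1.4 2.4 0.4
   vertex 4.7 0.5 1.3
  endloop
 endfacet
 facet normal -0.170 -0.004 0.985
  outer loop
   vertex 0.6 1.9 4.4
   vertex 1.8 0.3 4.6
   vertex 2.3 3.7 4.7
  endloop
 endfacet
 facet normal -0.803 0.589 -0.087
  outer loop
   vertex 0.6 1.9 4.4
   vertex 1.4 2.4 0.4
   vertex 0.2 1.0 2.0
  endloop
 endfacet
 facet normal -0.721 0.691 -0.058
  outer loop
   vertex 0.6 1.9 4.4
   vertex 2.3 3.7 4.7
   vertex 1.4 2.4 0.4
  endloop
 endfacet
 facet normal -0.874 -0.389 0.291
  outer loop
   vertex 0.6 1.9 4.4
   vertex 0.2 1.0 2.0
   vertex 0.4 0.1 1.4
  endloop
 endfacet
 facet normal -0.765 -0.528 0.368
  outer loop
   vertex 0.6 1.9 4.4
   vertex 0.4 0.1 1.4
   vertex 1.8 0.3 4.6
  endloop
 endfacet
 facet normal 0.876 0.184 0.445
  outer loop
   vertex 4.5 0.0 1.9
   vertex 4.7 0.5 1.3
   vertex 2.3 3.7 4.7
  endloop
 endfacet
 facet normal 0.695 -0.123 0.709
  outer loop
   vertex 4.5 0.0 1.9
   vertex 2.3 3.7 4.7
   vertex 1.8 0.3 4.6
  endloop
 endfacet
 facet normal 0.058 -0.776 -0.628
  outer loop
   vertex 4.5 0.0 1.9
   vertex 0.4 0.1 1.4
   vertex 4.7 0.5 1.3
  endloop
 endfacet
 facet normal -0.034 -0.996 0.077
  outer loop
   vertex 4.5 0.0 1.9
   vertex 1.8 0.3 4.6
   vertex 0.4 0.1 1.4
  endloop
 endfacet
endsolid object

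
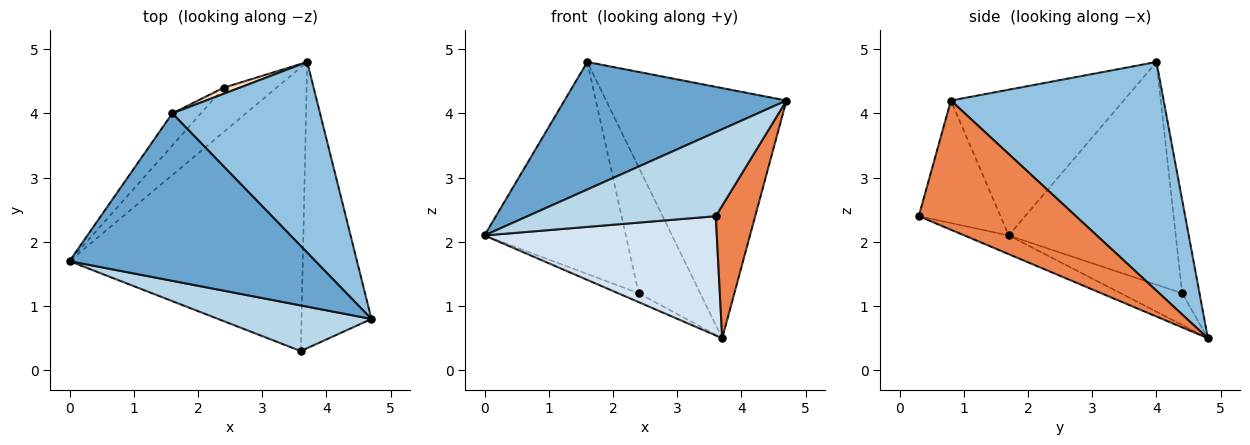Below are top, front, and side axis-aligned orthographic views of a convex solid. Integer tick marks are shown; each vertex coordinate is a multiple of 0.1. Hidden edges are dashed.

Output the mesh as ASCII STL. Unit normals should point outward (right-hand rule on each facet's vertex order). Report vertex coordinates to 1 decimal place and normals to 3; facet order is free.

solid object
 facet normal -0.426 -0.548 0.720
  outer loop
   vertex 1.6 4.0 4.8
   vertex 0.0 1.7 2.1
   vertex 4.7 0.8 4.2
  endloop
 endfacet
 facet normal 0.684 0.580 0.442
  outer loop
   vertex 1.6 4.0 4.8
   vertex 4.7 0.8 4.2
   vertex 3.7 4.8 0.5
  endloop
 endfacet
 facet normal -0.356 -0.821 0.446
  outer loop
   vertex 3.6 0.3 2.4
   vertex 4.7 0.8 4.2
   vertex 0.0 1.7 2.1
  endloop
 endfacet
 facet normal -0.074 -0.387 -0.919
  outer loop
   vertex 3.6 0.3 2.4
   vertex 0.0 1.7 2.1
   vertex 3.7 4.8 0.5
  endloop
 endfacet
 facet normal 0.859 -0.215 -0.465
  outer loop
   vertex 3.6 0.3 2.4
   vertex 3.7 4.8 0.5
   vertex 4.7 0.8 4.2
  endloop
 endfacet
 facet normal -0.507 0.169 -0.845
  outer loop
   vertex 2.4 4.4 1.2
   vertex 3.7 4.8 0.5
   vertex 0.0 1.7 2.1
  endloop
 endfacet
 facet normal -0.760 0.643 -0.097
  outer loop
   vertex 2.4 4.4 1.2
   vertex 0.0 1.7 2.1
   vertex 1.6 4.0 4.8
  endloop
 endfacet
 facet normal -0.271 0.962 0.047
  outer loop
   vertex 2.4 4.4 1.2
   vertex 1.6 4.0 4.8
   vertex 3.7 4.8 0.5
  endloop
 endfacet
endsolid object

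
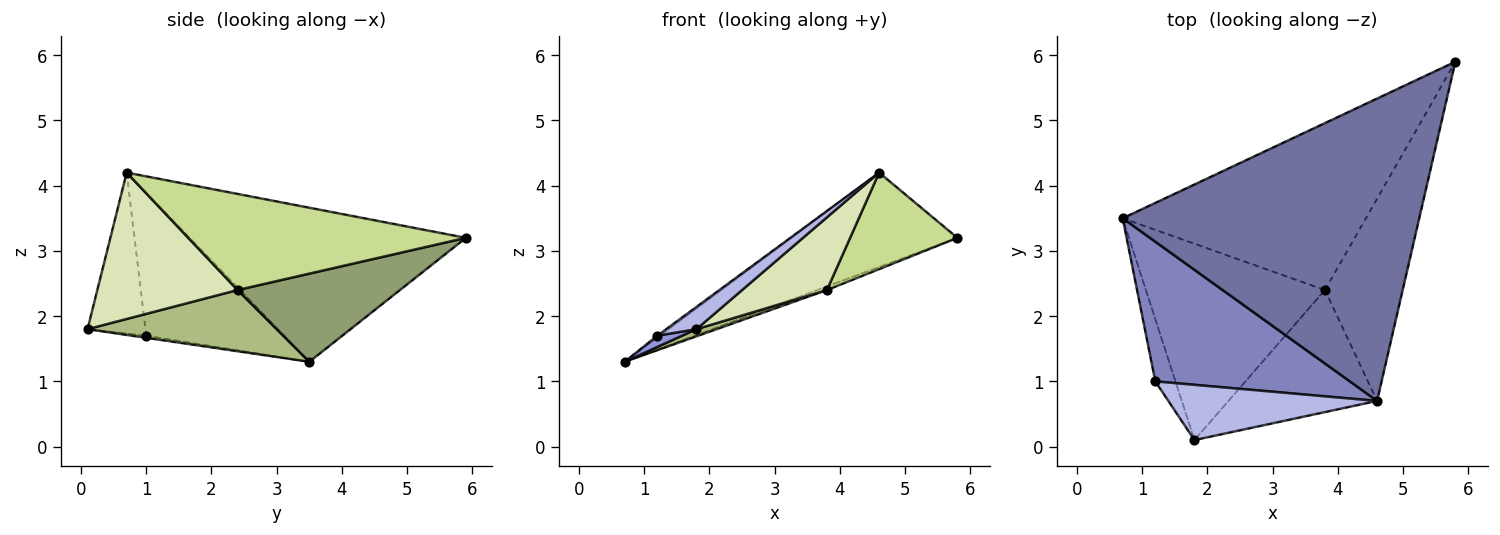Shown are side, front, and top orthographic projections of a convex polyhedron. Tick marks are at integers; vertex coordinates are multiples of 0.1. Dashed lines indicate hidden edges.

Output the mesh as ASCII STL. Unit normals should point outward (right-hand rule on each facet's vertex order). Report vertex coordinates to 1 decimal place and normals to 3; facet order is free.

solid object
 facet normal -0.444 0.267 0.855
  outer loop
   vertex 4.6 0.7 4.2
   vertex 5.8 5.9 3.2
   vertex 0.7 3.5 1.3
  endloop
 endfacet
 facet normal -0.592 0.011 0.806
  outer loop
   vertex 1.2 1.0 1.7
   vertex 4.6 0.7 4.2
   vertex 0.7 3.5 1.3
  endloop
 endfacet
 facet normal -0.103 -0.177 -0.979
  outer loop
   vertex 1.2 1.0 1.7
   vertex 0.7 3.5 1.3
   vertex 1.8 0.1 1.8
  endloop
 endfacet
 facet normal -0.582 -0.304 0.755
  outer loop
   vertex 1.2 1.0 1.7
   vertex 1.8 0.1 1.8
   vertex 4.6 0.7 4.2
  endloop
 endfacet
 facet normal 0.341 0.020 -0.940
  outer loop
   vertex 3.8 2.4 2.4
   vertex 0.7 3.5 1.3
   vertex 5.8 5.9 3.2
  endloop
 endfacet
 facet normal 0.323 -0.034 -0.946
  outer loop
   vertex 3.8 2.4 2.4
   vertex 1.8 0.1 1.8
   vertex 0.7 3.5 1.3
  endloop
 endfacet
 facet normal 0.744 -0.288 -0.603
  outer loop
   vertex 3.8 2.4 2.4
   vertex 5.8 5.9 3.2
   vertex 4.6 0.7 4.2
  endloop
 endfacet
 facet normal 0.646 -0.391 -0.656
  outer loop
   vertex 3.8 2.4 2.4
   vertex 4.6 0.7 4.2
   vertex 1.8 0.1 1.8
  endloop
 endfacet
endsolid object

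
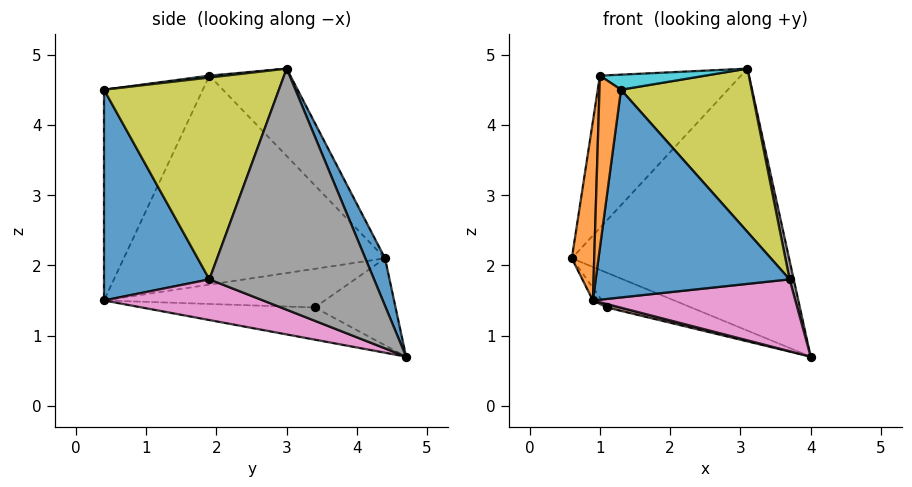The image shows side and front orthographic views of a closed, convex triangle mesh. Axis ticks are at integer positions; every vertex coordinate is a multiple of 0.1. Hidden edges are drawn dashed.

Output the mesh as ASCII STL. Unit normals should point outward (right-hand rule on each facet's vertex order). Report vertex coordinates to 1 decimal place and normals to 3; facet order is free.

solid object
 facet normal 0.083 0.914 0.397
  outer loop
   vertex 3.1 3.0 4.8
   vertex 4.0 4.7 0.7
   vertex 0.6 4.4 2.1
  endloop
 endfacet
 facet normal -0.994 -0.085 0.071
  outer loop
   vertex 1.0 1.9 4.7
   vertex 0.6 4.4 2.1
   vertex 0.9 0.4 1.5
  endloop
 endfacet
 facet normal -0.368 0.641 0.673
  outer loop
   vertex 1.0 1.9 4.7
   vertex 3.1 3.0 4.8
   vertex 0.6 4.4 2.1
  endloop
 endfacet
 facet normal -0.379 0.396 -0.836
  outer loop
   vertex 1.1 3.4 1.4
   vertex 0.6 4.4 2.1
   vertex 4.0 4.7 0.7
  endloop
 endfacet
 facet normal -0.791 0.032 -0.611
  outer loop
   vertex 1.1 3.4 1.4
   vertex 0.9 0.4 1.5
   vertex 0.6 4.4 2.1
  endloop
 endfacet
 facet normal -0.227 -0.017 -0.974
  outer loop
   vertex 1.1 3.4 1.4
   vertex 4.0 4.7 0.7
   vertex 0.9 0.4 1.5
  endloop
 endfacet
 facet normal 0.296 -0.377 -0.878
  outer loop
   vertex 3.7 1.9 1.8
   vertex 0.9 0.4 1.5
   vertex 4.0 4.7 0.7
  endloop
 endfacet
 facet normal 0.979 -0.024 0.205
  outer loop
   vertex 3.7 1.9 1.8
   vertex 4.0 4.7 0.7
   vertex 3.1 3.0 4.8
  endloop
 endfacet
 facet normal 0.749 -0.559 0.355
  outer loop
   vertex 1.3 0.4 4.5
   vertex 3.7 1.9 1.8
   vertex 3.1 3.0 4.8
  endloop
 endfacet
 facet normal 0.020 -0.128 0.992
  outer loop
   vertex 1.3 0.4 4.5
   vertex 3.1 3.0 4.8
   vertex 1.0 1.9 4.7
  endloop
 endfacet
 facet normal 0.477 -0.877 -0.064
  outer loop
   vertex 1.3 0.4 4.5
   vertex 0.9 0.4 1.5
   vertex 3.7 1.9 1.8
  endloop
 endfacet
 facet normal -0.969 -0.211 0.129
  outer loop
   vertex 1.3 0.4 4.5
   vertex 1.0 1.9 4.7
   vertex 0.9 0.4 1.5
  endloop
 endfacet
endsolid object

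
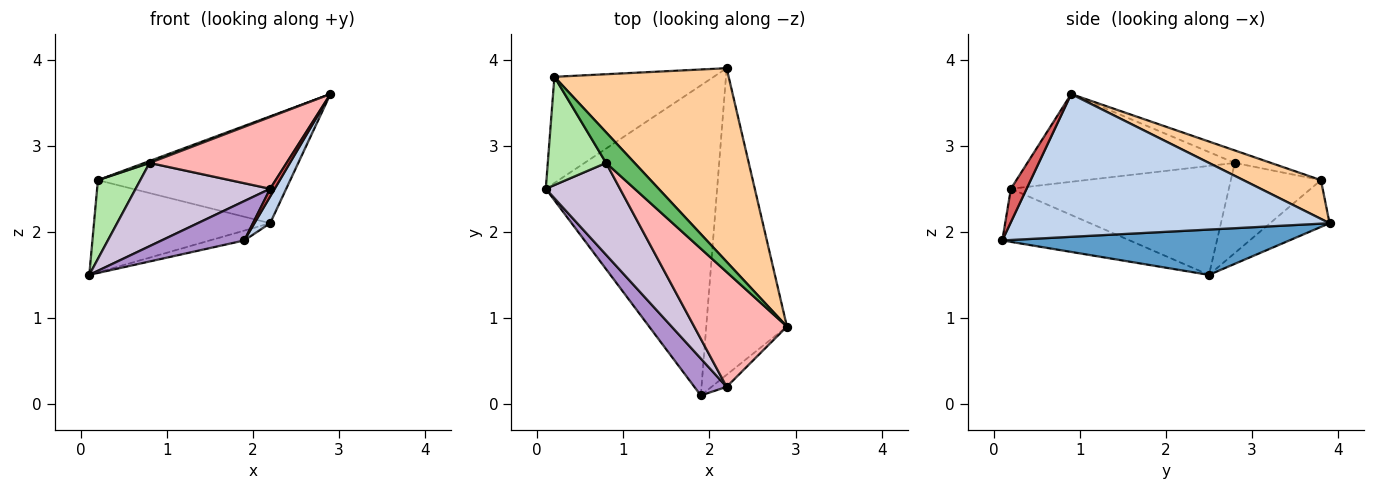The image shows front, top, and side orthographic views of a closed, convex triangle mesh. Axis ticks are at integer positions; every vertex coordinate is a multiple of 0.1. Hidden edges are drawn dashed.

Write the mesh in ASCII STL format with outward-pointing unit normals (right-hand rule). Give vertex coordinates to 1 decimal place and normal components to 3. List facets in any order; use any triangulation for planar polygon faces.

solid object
 facet normal 0.256 0.031 -0.966
  outer loop
   vertex 1.9 0.1 1.9
   vertex 0.1 2.5 1.5
   vertex 2.2 3.9 2.1
  endloop
 endfacet
 facet normal 0.870 -0.043 -0.492
  outer loop
   vertex 1.9 0.1 1.9
   vertex 2.2 3.9 2.1
   vertex 2.9 0.9 3.6
  endloop
 endfacet
 facet normal -0.216 0.640 -0.737
  outer loop
   vertex 0.2 3.8 2.6
   vertex 2.2 3.9 2.1
   vertex 0.1 2.5 1.5
  endloop
 endfacet
 facet normal 0.191 0.474 0.859
  outer loop
   vertex 0.2 3.8 2.6
   vertex 2.9 0.9 3.6
   vertex 2.2 3.9 2.1
  endloop
 endfacet
 facet normal -0.400 -0.057 0.915
  outer loop
   vertex 0.8 2.8 2.8
   vertex 2.9 0.9 3.6
   vertex 0.2 3.8 2.6
  endloop
 endfacet
 facet normal -0.781 -0.367 0.505
  outer loop
   vertex 0.8 2.8 2.8
   vertex 0.2 3.8 2.6
   vertex 0.1 2.5 1.5
  endloop
 endfacet
 facet normal 0.881 -0.256 -0.398
  outer loop
   vertex 2.2 0.2 2.5
   vertex 1.9 0.1 1.9
   vertex 2.9 0.9 3.6
  endloop
 endfacet
 facet normal -0.626 -0.413 0.661
  outer loop
   vertex 2.2 0.2 2.5
   vertex 2.9 0.9 3.6
   vertex 0.8 2.8 2.8
  endloop
 endfacet
 facet normal -0.747 -0.485 0.454
  outer loop
   vertex 2.2 0.2 2.5
   vertex 0.1 2.5 1.5
   vertex 1.9 0.1 1.9
  endloop
 endfacet
 facet normal -0.736 -0.454 0.501
  outer loop
   vertex 2.2 0.2 2.5
   vertex 0.8 2.8 2.8
   vertex 0.1 2.5 1.5
  endloop
 endfacet
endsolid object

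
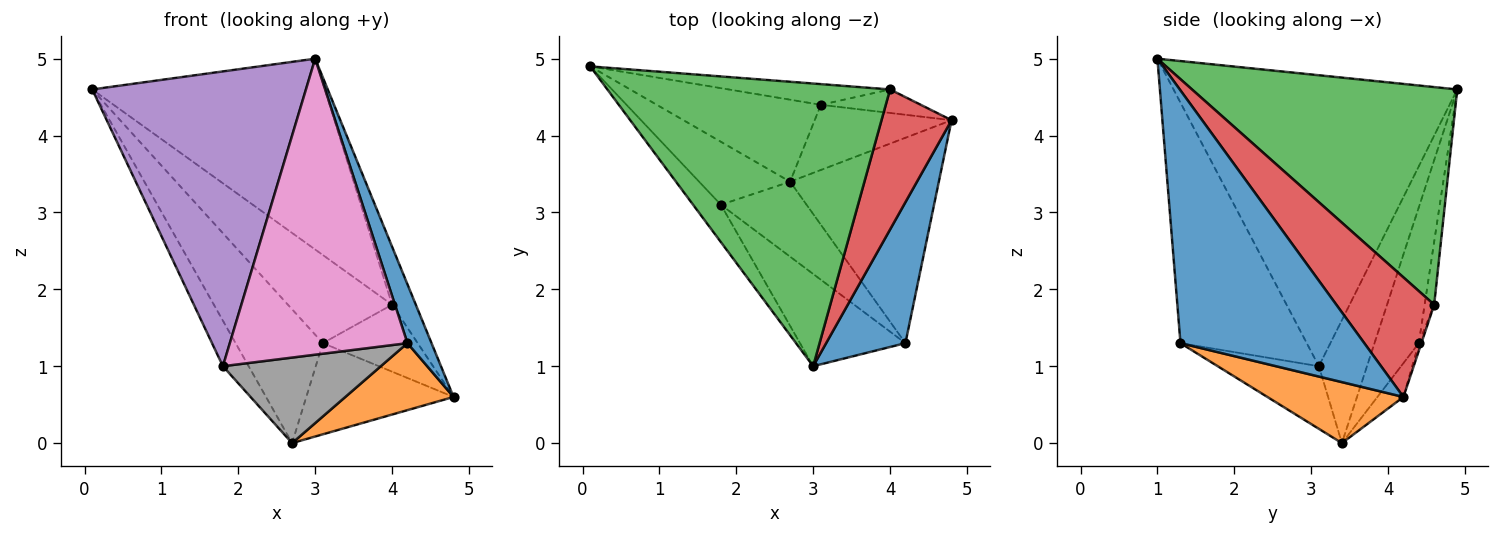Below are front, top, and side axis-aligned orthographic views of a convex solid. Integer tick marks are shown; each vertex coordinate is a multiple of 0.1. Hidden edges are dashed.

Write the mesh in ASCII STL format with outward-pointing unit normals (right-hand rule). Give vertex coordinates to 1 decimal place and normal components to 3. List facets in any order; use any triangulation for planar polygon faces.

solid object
 facet normal 0.947 -0.124 0.297
  outer loop
   vertex 4.2 1.3 1.3
   vertex 4.8 4.2 0.6
   vertex 3.0 1.0 5.0
  endloop
 endfacet
 facet normal 0.363 -0.289 -0.886
  outer loop
   vertex 4.2 1.3 1.3
   vertex 2.7 3.4 0.0
   vertex 4.8 4.2 0.6
  endloop
 endfacet
 facet normal 0.538 0.472 0.699
  outer loop
   vertex 4.0 4.6 1.8
   vertex 0.1 4.9 4.6
   vertex 3.0 1.0 5.0
  endloop
 endfacet
 facet normal 0.845 0.205 0.495
  outer loop
   vertex 4.0 4.6 1.8
   vertex 3.0 1.0 5.0
   vertex 4.8 4.2 0.6
  endloop
 endfacet
 facet normal -0.796 -0.600 -0.076
  outer loop
   vertex 1.8 3.1 1.0
   vertex 3.0 1.0 5.0
   vertex 0.1 4.9 4.6
  endloop
 endfacet
 facet normal -0.739 0.395 -0.546
  outer loop
   vertex 1.8 3.1 1.0
   vertex 0.1 4.9 4.6
   vertex 2.7 3.4 0.0
  endloop
 endfacet
 facet normal -0.562 -0.790 -0.246
  outer loop
   vertex 1.8 3.1 1.0
   vertex 4.2 1.3 1.3
   vertex 3.0 1.0 5.0
  endloop
 endfacet
 facet normal -0.434 -0.678 -0.594
  outer loop
   vertex 1.8 3.1 1.0
   vertex 2.7 3.4 0.0
   vertex 4.2 1.3 1.3
  endloop
 endfacet
 facet normal -0.142 0.805 -0.576
  outer loop
   vertex 3.1 4.4 1.3
   vertex 4.8 4.2 0.6
   vertex 2.7 3.4 0.0
  endloop
 endfacet
 facet normal -0.025 0.943 -0.331
  outer loop
   vertex 3.1 4.4 1.3
   vertex 4.0 4.6 1.8
   vertex 4.8 4.2 0.6
  endloop
 endfacet
 facet normal -0.397 0.782 -0.480
  outer loop
   vertex 3.1 4.4 1.3
   vertex 2.7 3.4 0.0
   vertex 0.1 4.9 4.6
  endloop
 endfacet
 facet normal -0.089 0.970 -0.228
  outer loop
   vertex 3.1 4.4 1.3
   vertex 0.1 4.9 4.6
   vertex 4.0 4.6 1.8
  endloop
 endfacet
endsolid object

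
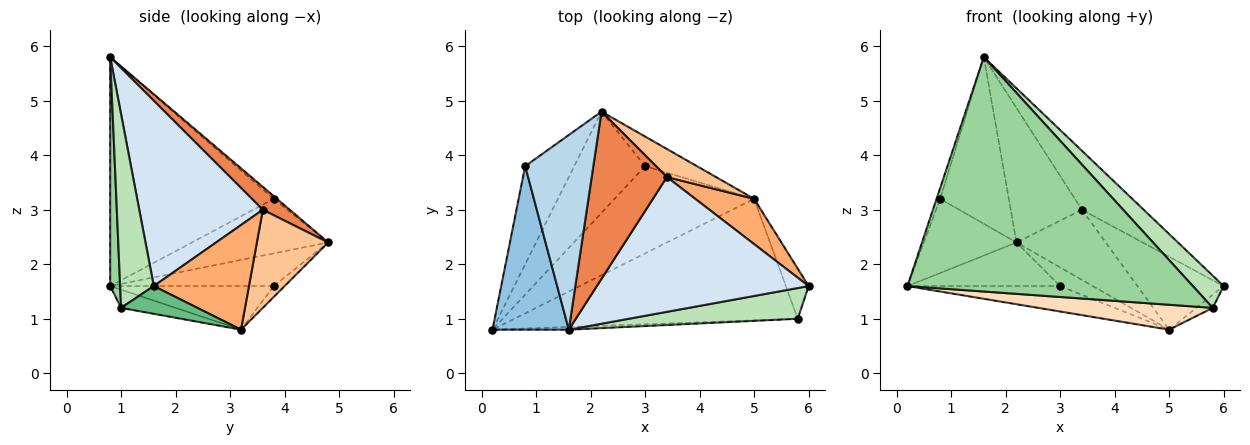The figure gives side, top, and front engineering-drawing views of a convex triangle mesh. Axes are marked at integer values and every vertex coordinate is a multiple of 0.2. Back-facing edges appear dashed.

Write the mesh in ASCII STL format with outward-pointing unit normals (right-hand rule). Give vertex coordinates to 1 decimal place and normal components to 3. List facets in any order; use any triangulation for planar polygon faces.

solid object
 facet normal -0.663 0.451 -0.597
  outer loop
   vertex 0.8 3.8 3.2
   vertex 2.2 4.8 2.4
   vertex 0.2 0.8 1.6
  endloop
 endfacet
 facet normal -0.948 0.021 0.316
  outer loop
   vertex 0.8 3.8 3.2
   vertex 0.2 0.8 1.6
   vertex 1.6 0.8 5.8
  endloop
 endfacet
 facet normal -0.030 0.650 0.759
  outer loop
   vertex 0.8 3.8 3.2
   vertex 1.6 0.8 5.8
   vertex 2.2 4.8 2.4
  endloop
 endfacet
 facet normal 0.625 0.313 0.715
  outer loop
   vertex 3.4 3.6 3.0
   vertex 1.6 0.8 5.8
   vertex 6.0 1.6 1.6
  endloop
 endfacet
 facet normal 0.231 0.610 0.758
  outer loop
   vertex 3.4 3.6 3.0
   vertex 2.2 4.8 2.4
   vertex 1.6 0.8 5.8
  endloop
 endfacet
 facet normal 0.684 0.620 0.385
  outer loop
   vertex 3.4 3.6 3.0
   vertex 6.0 1.6 1.6
   vertex 5.0 3.2 0.8
  endloop
 endfacet
 facet normal 0.596 0.745 0.298
  outer loop
   vertex 3.4 3.6 3.0
   vertex 5.0 3.2 0.8
   vertex 2.2 4.8 2.4
  endloop
 endfacet
 facet normal -0.063 -0.201 -0.978
  outer loop
   vertex 5.8 1.0 1.2
   vertex 0.2 0.8 1.6
   vertex 5.0 3.2 0.8
  endloop
 endfacet
 facet normal 0.762 0.163 -0.626
  outer loop
   vertex 5.8 1.0 1.2
   vertex 5.0 3.2 0.8
   vertex 6.0 1.6 1.6
  endloop
 endfacet
 facet normal 0.035 -0.999 -0.012
  outer loop
   vertex 5.8 1.0 1.2
   vertex 1.6 0.8 5.8
   vertex 0.2 0.8 1.6
  endloop
 endfacet
 facet normal 0.620 -0.568 0.541
  outer loop
   vertex 5.8 1.0 1.2
   vertex 6.0 1.6 1.6
   vertex 1.6 0.8 5.8
  endloop
 endfacet
 facet normal -0.390 0.364 -0.846
  outer loop
   vertex 3.0 3.8 1.6
   vertex 0.2 0.8 1.6
   vertex 2.2 4.8 2.4
  endloop
 endfacet
 facet normal -0.287 0.268 -0.920
  outer loop
   vertex 3.0 3.8 1.6
   vertex 5.0 3.2 0.8
   vertex 0.2 0.8 1.6
  endloop
 endfacet
 facet normal -0.175 0.526 -0.832
  outer loop
   vertex 3.0 3.8 1.6
   vertex 2.2 4.8 2.4
   vertex 5.0 3.2 0.8
  endloop
 endfacet
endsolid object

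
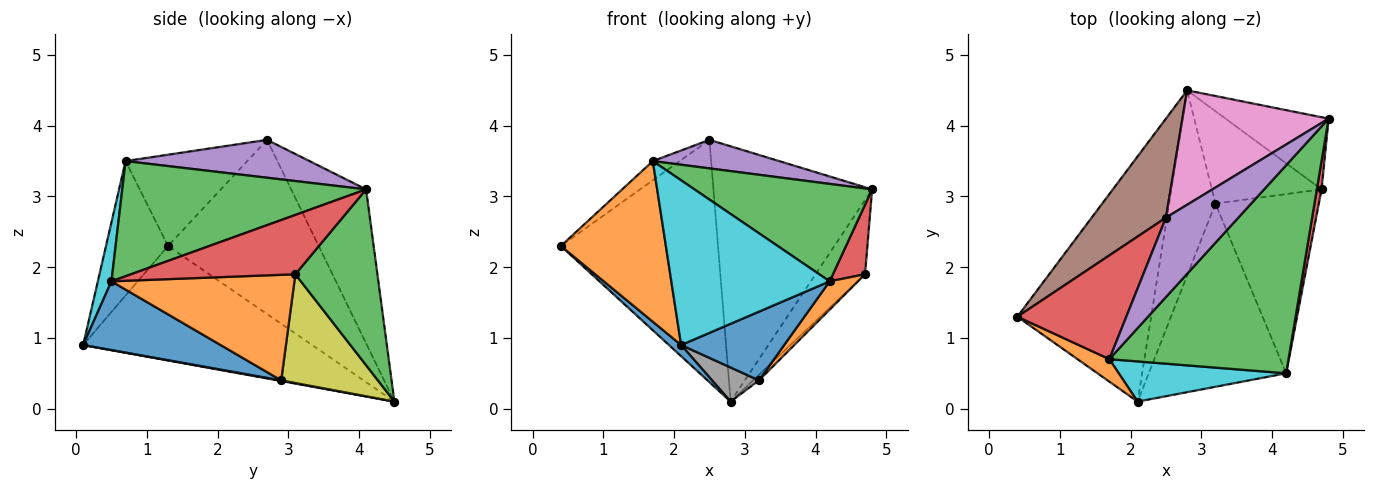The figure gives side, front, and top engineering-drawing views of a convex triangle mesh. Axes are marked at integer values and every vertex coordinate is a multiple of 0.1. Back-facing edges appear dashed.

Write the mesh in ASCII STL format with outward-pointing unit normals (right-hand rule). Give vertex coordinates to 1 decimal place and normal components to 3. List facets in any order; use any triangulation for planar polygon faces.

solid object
 facet normal -0.650 -0.035 -0.759
  outer loop
   vertex 2.8 4.5 0.1
   vertex 2.1 0.1 0.9
   vertex 0.4 1.3 2.3
  endloop
 endfacet
 facet normal -0.505 -0.855 0.120
  outer loop
   vertex 1.7 0.7 3.5
   vertex 0.4 1.3 2.3
   vertex 2.1 0.1 0.9
  endloop
 endfacet
 facet normal 0.765 0.462 -0.449
  outer loop
   vertex 4.7 3.1 1.9
   vertex 2.8 4.5 0.1
   vertex 4.8 4.1 3.1
  endloop
 endfacet
 facet normal -0.636 0.140 0.759
  outer loop
   vertex 2.5 2.7 3.8
   vertex 0.4 1.3 2.3
   vertex 1.7 0.7 3.5
  endloop
 endfacet
 facet normal 0.442 -0.303 0.844
  outer loop
   vertex 2.5 2.7 3.8
   vertex 1.7 0.7 3.5
   vertex 4.8 4.1 3.1
  endloop
 endfacet
 facet normal -0.664 0.692 0.283
  outer loop
   vertex 2.5 2.7 3.8
   vertex 2.8 4.5 0.1
   vertex 0.4 1.3 2.3
  endloop
 endfacet
 facet normal -0.396 0.838 0.376
  outer loop
   vertex 2.5 2.7 3.8
   vertex 4.8 4.1 3.1
   vertex 2.8 4.5 0.1
  endloop
 endfacet
 facet normal 0.014 -0.181 -0.983
  outer loop
   vertex 3.2 2.9 0.4
   vertex 2.1 0.1 0.9
   vertex 2.8 4.5 0.1
  endloop
 endfacet
 facet normal 0.704 0.043 -0.709
  outer loop
   vertex 3.2 2.9 0.4
   vertex 2.8 4.5 0.1
   vertex 4.7 3.1 1.9
  endloop
 endfacet
 facet normal 0.083 -0.968 0.236
  outer loop
   vertex 4.2 0.5 1.8
   vertex 1.7 0.7 3.5
   vertex 2.1 0.1 0.9
  endloop
 endfacet
 facet normal 0.424 -0.318 -0.848
  outer loop
   vertex 4.2 0.5 1.8
   vertex 2.1 0.1 0.9
   vertex 3.2 2.9 0.4
  endloop
 endfacet
 facet normal 0.710 -0.110 -0.695
  outer loop
   vertex 4.2 0.5 1.8
   vertex 3.2 2.9 0.4
   vertex 4.7 3.1 1.9
  endloop
 endfacet
 facet normal 0.503 -0.366 0.783
  outer loop
   vertex 4.2 0.5 1.8
   vertex 4.8 4.1 3.1
   vertex 1.7 0.7 3.5
  endloop
 endfacet
 facet normal 0.978 -0.191 0.078
  outer loop
   vertex 4.2 0.5 1.8
   vertex 4.7 3.1 1.9
   vertex 4.8 4.1 3.1
  endloop
 endfacet
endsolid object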